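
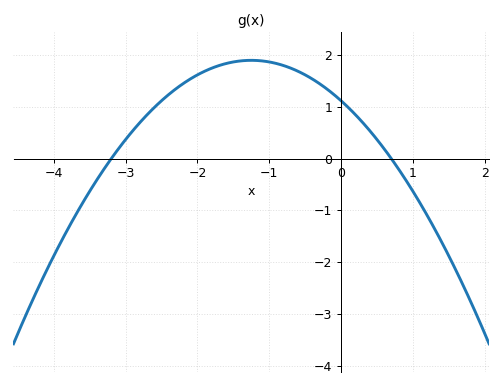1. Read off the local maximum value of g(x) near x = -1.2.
1.9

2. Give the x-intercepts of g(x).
-3.2, 0.7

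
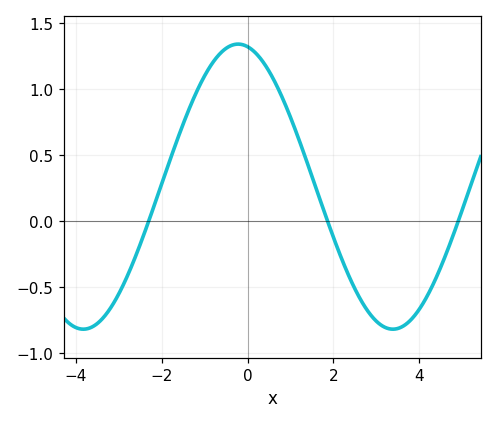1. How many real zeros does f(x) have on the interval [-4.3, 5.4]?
3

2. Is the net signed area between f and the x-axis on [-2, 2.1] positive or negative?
positive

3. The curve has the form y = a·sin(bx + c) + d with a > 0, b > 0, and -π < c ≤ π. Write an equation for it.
y = 1.08sin(0.87x + 1.76) + 0.26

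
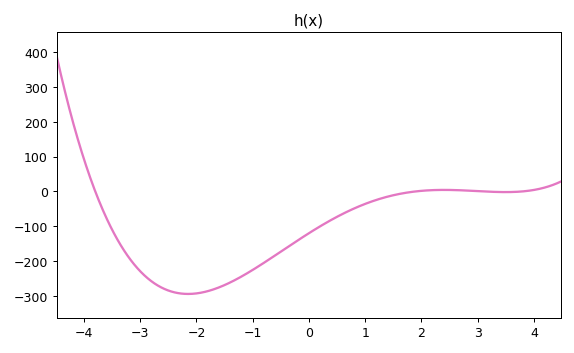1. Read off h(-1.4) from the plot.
-260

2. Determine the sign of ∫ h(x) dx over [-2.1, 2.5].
negative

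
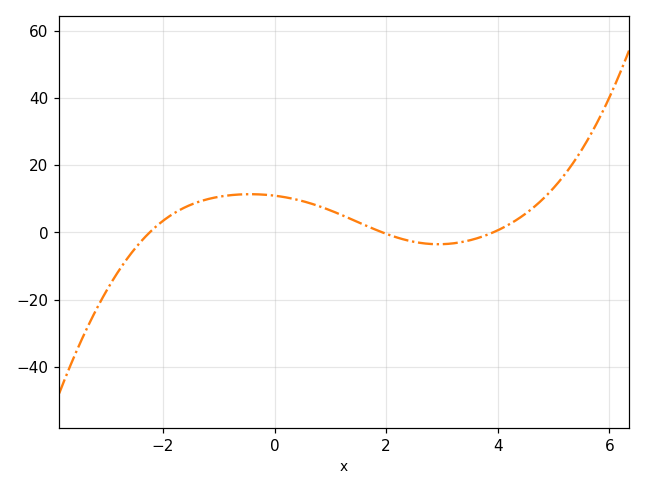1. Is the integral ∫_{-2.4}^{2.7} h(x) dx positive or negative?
positive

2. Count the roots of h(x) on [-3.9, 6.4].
3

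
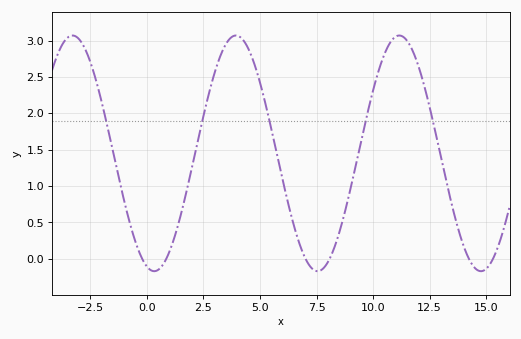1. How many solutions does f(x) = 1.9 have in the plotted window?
5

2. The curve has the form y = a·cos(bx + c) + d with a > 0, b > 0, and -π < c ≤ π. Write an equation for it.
y = 1.62cos(0.87x + 2.86) + 1.45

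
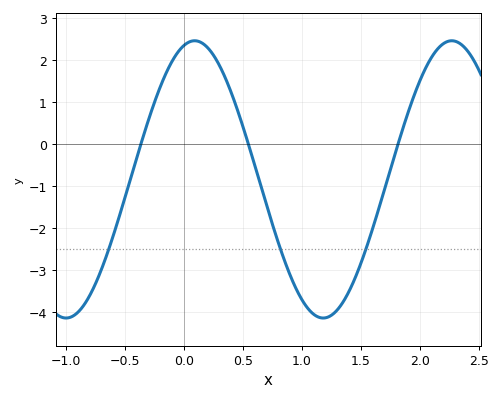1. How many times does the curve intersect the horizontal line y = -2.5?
3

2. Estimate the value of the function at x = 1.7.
-1.1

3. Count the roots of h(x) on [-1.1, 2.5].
3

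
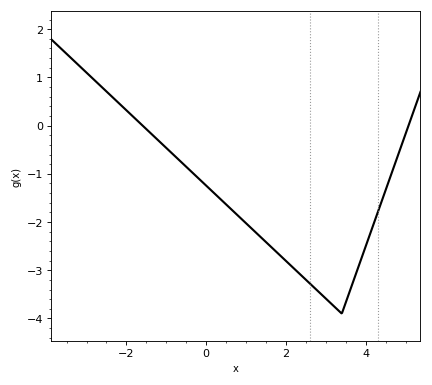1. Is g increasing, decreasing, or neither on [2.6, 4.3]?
neither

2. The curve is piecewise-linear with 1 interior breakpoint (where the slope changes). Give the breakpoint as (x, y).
(3.4, -3.9)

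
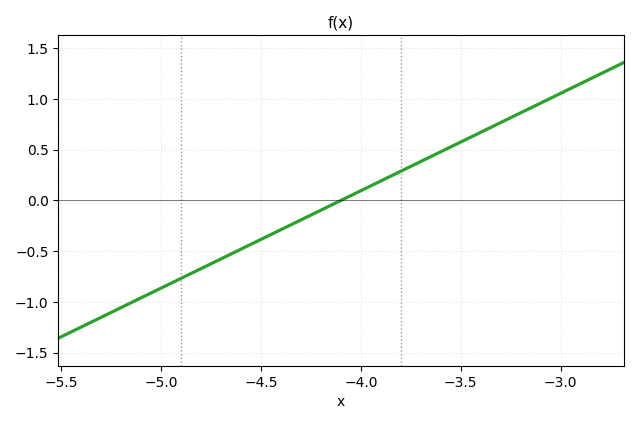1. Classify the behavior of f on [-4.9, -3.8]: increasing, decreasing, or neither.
increasing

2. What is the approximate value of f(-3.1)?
0.96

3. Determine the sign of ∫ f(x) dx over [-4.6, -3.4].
positive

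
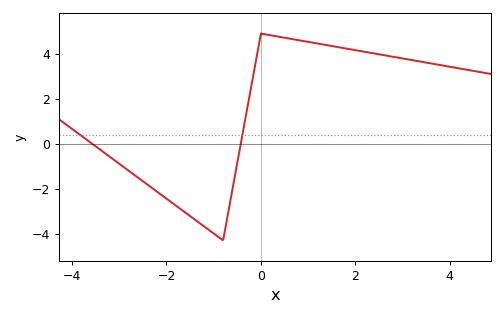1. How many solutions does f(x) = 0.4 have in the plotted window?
2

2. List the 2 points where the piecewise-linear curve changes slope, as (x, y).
(-0.8, -4.3); (0, 4.9)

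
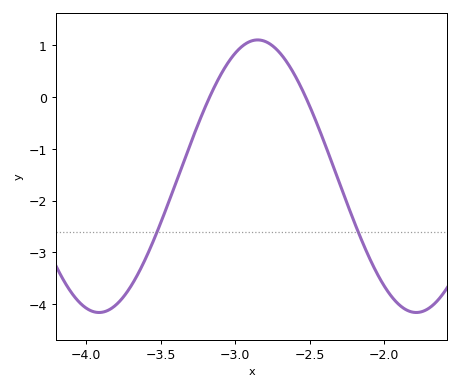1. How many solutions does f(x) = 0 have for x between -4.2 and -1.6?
2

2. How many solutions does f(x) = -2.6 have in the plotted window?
2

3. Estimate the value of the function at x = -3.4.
-1.68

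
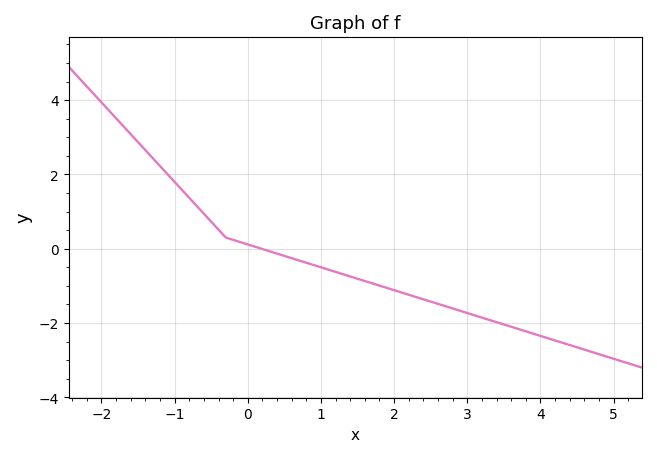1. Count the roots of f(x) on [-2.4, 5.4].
1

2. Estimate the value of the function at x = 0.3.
-0.069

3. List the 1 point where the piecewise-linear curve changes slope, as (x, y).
(-0.3, 0.3)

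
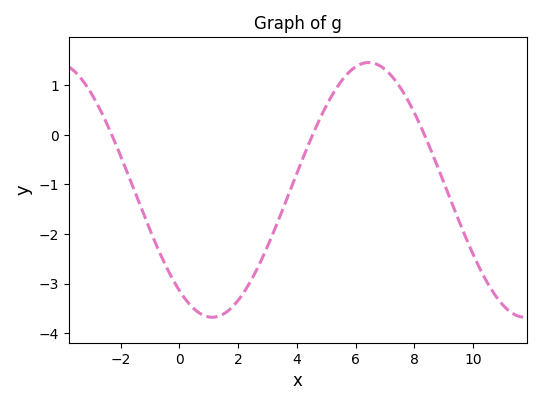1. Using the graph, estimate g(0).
-3.1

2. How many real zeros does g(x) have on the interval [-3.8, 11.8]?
3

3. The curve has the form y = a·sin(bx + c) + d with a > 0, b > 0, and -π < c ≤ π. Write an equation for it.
y = 2.57sin(0.59x - 2.2) - 1.11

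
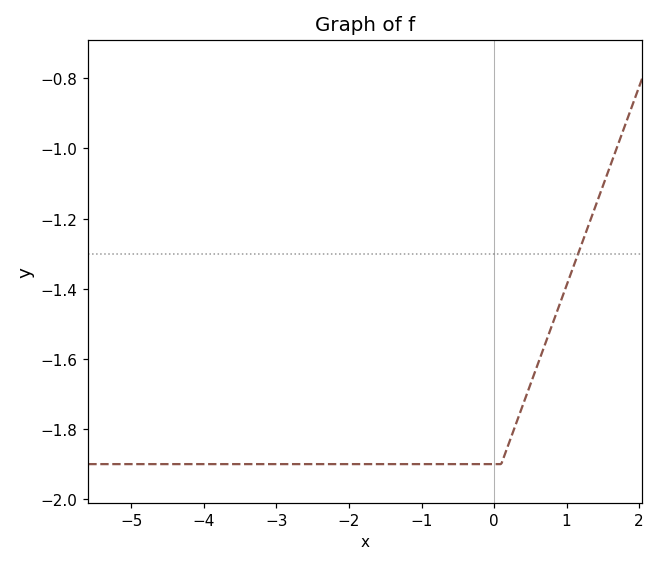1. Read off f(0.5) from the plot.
-1.68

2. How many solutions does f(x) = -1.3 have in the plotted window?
1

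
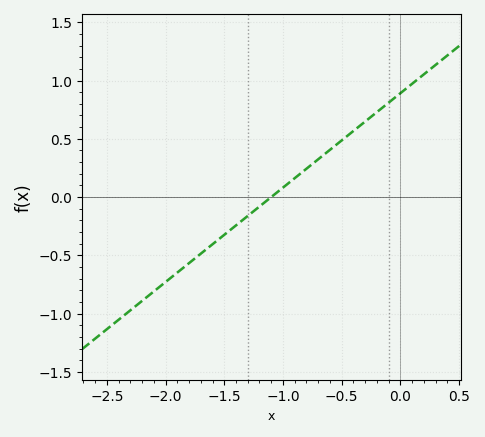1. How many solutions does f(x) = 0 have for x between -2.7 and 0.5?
1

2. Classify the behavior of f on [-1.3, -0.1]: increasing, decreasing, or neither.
increasing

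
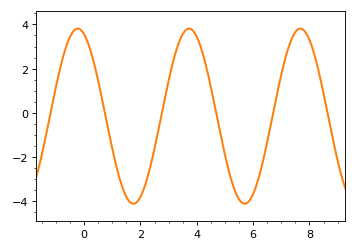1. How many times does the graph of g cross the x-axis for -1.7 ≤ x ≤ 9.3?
6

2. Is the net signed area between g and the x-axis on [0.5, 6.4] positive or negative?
negative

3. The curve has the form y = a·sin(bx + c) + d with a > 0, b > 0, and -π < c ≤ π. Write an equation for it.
y = 3.96sin(1.59x + 1.93) - 0.15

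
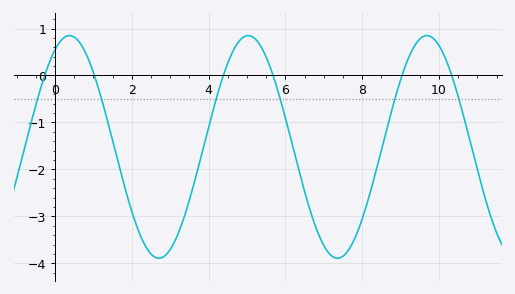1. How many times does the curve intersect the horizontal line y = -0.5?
6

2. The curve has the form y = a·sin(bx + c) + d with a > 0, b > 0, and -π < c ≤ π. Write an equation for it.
y = 2.37sin(1.4x + 1.1) - 1.52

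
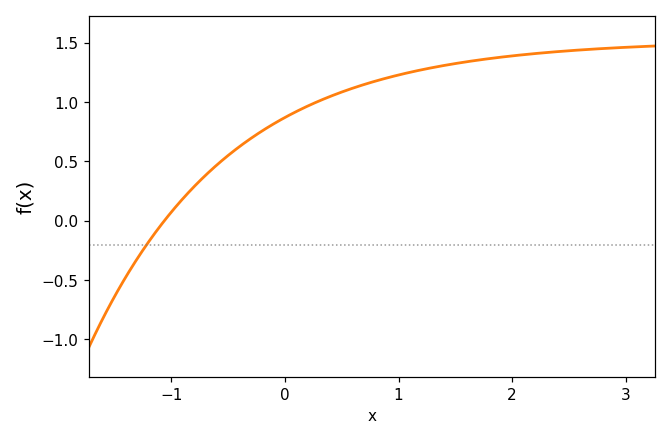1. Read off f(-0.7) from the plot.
0.382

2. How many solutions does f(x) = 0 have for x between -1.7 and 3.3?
1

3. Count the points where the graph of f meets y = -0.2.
1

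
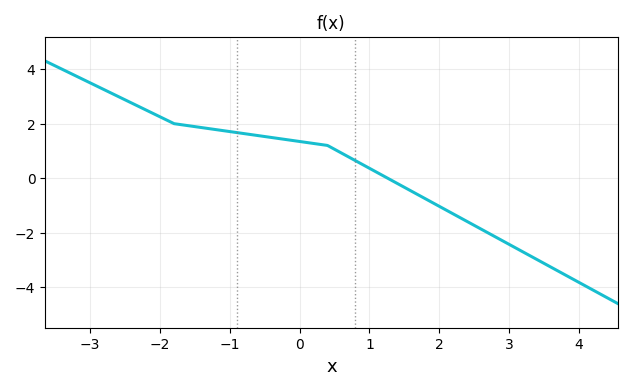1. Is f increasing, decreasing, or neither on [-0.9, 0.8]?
decreasing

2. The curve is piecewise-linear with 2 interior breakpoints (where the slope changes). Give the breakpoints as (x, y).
(-1.8, 2); (0.4, 1.2)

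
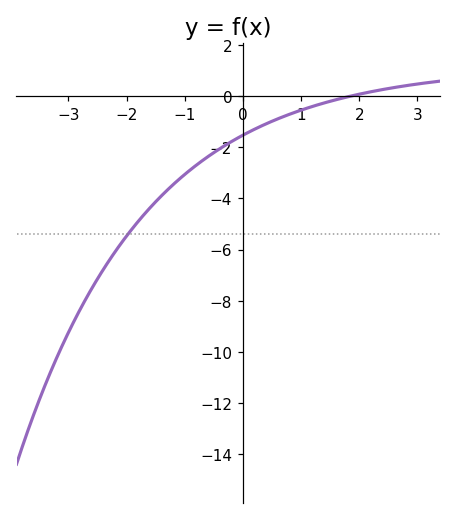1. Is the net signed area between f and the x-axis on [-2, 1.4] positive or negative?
negative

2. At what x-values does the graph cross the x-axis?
1.9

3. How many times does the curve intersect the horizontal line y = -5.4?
1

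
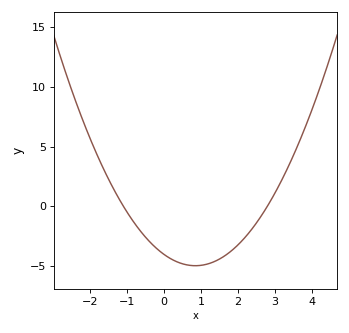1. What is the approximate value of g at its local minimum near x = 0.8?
-5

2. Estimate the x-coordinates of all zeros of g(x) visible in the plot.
-1.2, 2.8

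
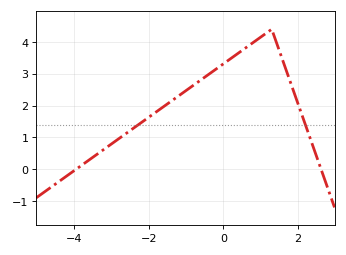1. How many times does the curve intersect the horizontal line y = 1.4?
2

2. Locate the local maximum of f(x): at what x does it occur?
1.2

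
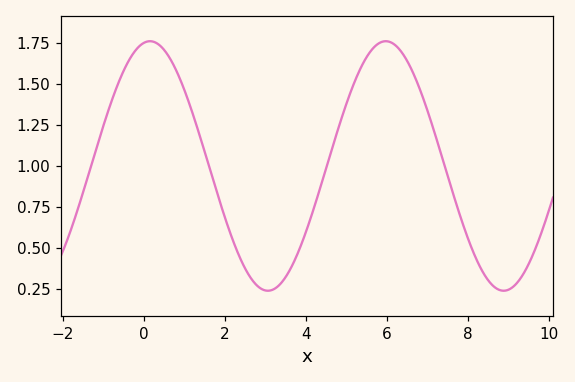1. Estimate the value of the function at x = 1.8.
0.846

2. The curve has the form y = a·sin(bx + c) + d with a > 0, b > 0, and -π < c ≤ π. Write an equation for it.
y = 0.76sin(1.08x + 1.4) + 1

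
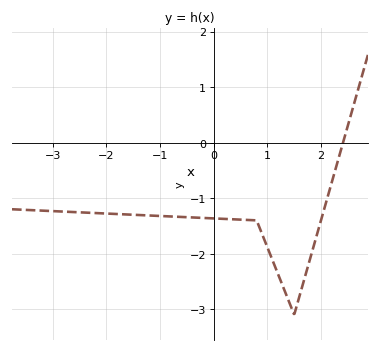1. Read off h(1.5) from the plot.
-3.1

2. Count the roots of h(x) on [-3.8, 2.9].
1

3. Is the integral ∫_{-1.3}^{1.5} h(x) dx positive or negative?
negative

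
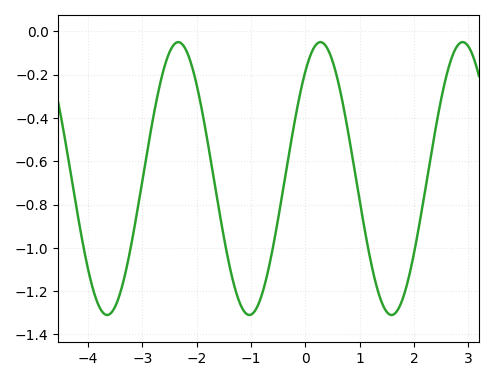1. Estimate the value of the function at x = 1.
-0.78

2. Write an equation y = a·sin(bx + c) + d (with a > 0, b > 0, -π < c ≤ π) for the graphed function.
y = 0.63sin(2.4x + 0.9) - 0.68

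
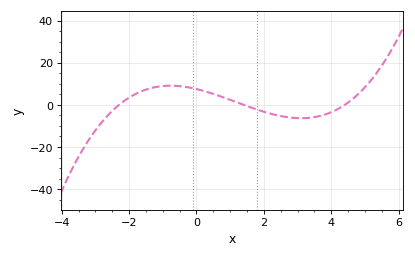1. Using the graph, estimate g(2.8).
-6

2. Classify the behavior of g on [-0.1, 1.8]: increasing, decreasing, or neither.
decreasing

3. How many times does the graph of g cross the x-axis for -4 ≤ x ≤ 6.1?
3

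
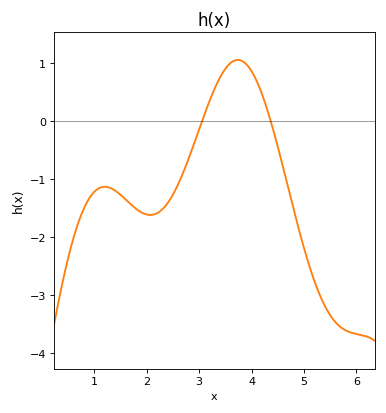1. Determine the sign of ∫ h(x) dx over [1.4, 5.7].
negative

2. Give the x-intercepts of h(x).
3.06, 4.36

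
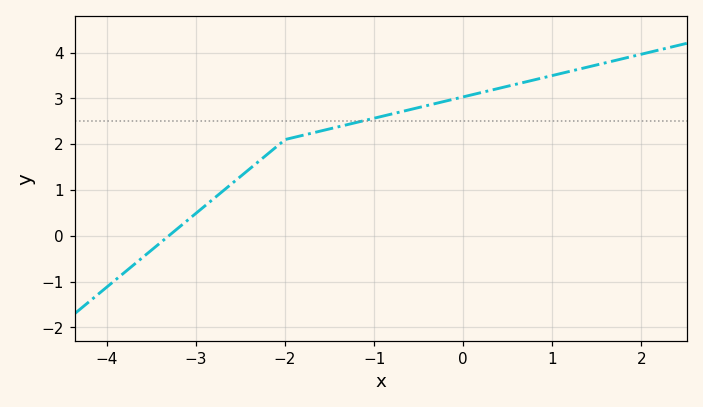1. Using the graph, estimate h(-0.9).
2.6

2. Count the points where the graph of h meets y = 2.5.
1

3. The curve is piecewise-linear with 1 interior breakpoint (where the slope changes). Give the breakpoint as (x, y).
(-2, 2.1)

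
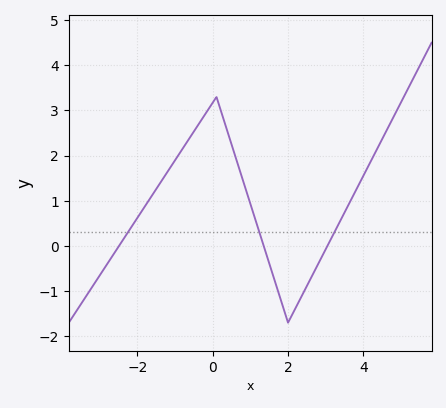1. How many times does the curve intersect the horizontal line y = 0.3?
3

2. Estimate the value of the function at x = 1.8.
-1.17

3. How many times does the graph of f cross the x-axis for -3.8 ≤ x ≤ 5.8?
3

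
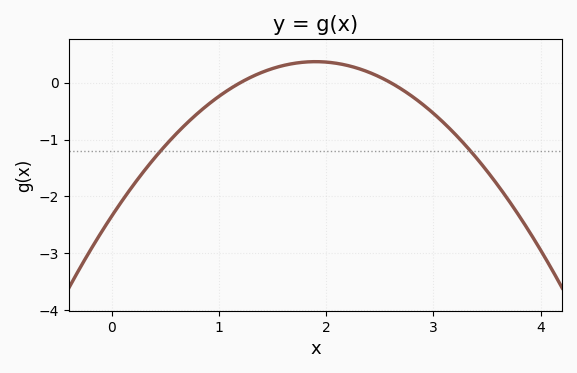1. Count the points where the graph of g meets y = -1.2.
2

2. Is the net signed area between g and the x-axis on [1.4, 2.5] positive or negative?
positive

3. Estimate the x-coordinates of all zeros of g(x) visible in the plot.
1.2, 2.6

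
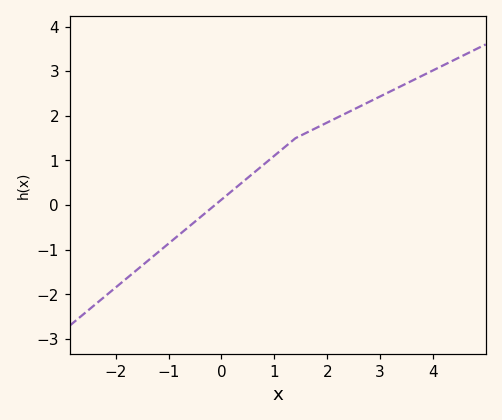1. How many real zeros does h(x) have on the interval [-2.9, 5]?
1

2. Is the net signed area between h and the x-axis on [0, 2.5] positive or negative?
positive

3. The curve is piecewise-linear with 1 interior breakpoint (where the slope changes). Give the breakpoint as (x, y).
(1.4, 1.5)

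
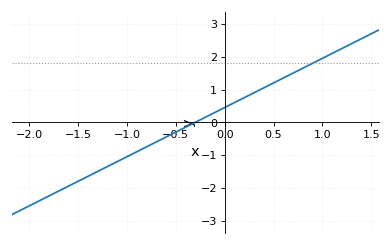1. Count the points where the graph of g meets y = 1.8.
1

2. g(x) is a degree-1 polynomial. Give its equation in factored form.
y = 1.5(x + 0.3)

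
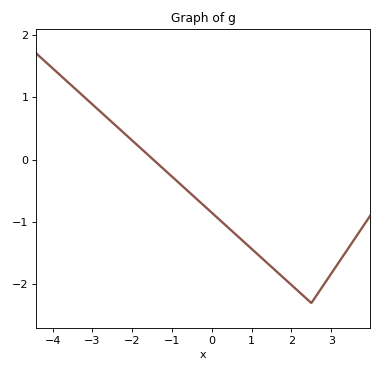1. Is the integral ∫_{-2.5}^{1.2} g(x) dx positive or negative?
negative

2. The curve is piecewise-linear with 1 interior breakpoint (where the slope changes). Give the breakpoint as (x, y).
(2.5, -2.3)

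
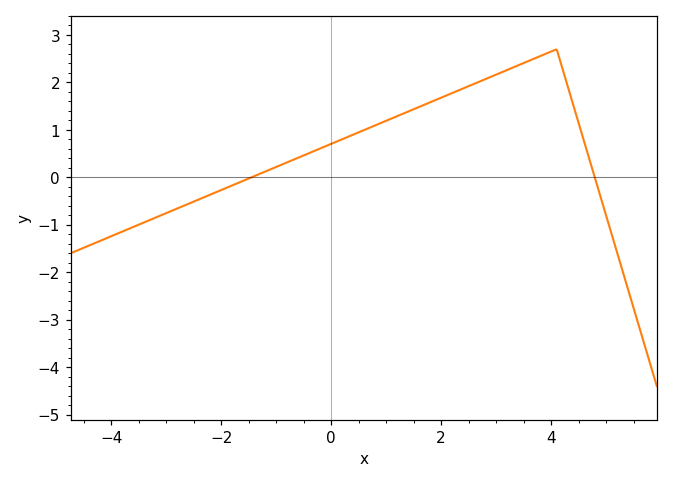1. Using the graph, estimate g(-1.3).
0.1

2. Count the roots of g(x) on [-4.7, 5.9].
2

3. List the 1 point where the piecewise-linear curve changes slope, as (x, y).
(4.1, 2.7)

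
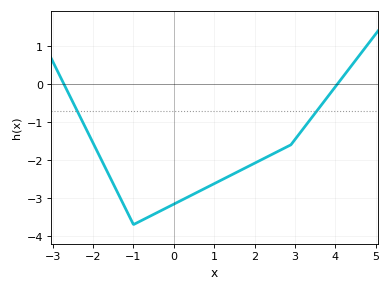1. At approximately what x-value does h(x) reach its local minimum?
-1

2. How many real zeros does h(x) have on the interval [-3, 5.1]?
2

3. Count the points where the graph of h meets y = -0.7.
2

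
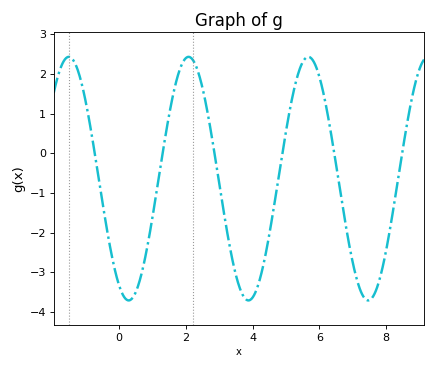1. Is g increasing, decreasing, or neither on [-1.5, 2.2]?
neither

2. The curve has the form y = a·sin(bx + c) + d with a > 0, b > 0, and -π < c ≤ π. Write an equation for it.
y = 3.07sin(1.75x - 2.07) - 0.64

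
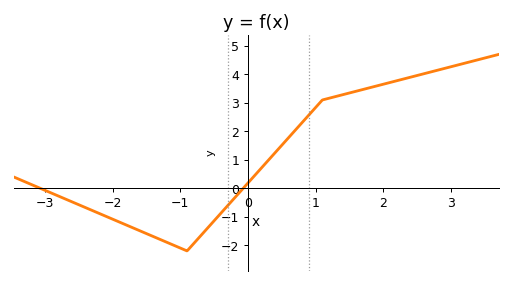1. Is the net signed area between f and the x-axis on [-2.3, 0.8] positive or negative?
negative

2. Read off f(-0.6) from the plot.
-1.4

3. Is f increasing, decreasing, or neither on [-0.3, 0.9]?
increasing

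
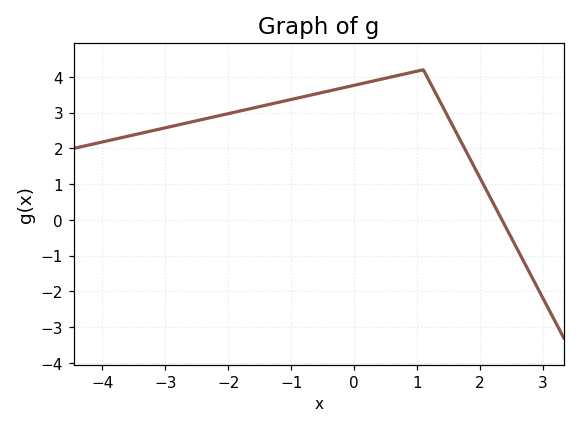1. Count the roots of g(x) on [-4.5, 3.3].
1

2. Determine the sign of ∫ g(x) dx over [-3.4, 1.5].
positive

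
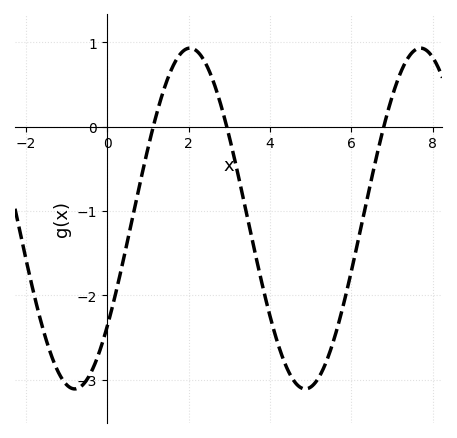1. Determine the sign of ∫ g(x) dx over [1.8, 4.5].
negative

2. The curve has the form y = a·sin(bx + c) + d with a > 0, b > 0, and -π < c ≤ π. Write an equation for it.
y = 2.02sin(1.1x - 0.69) - 1.09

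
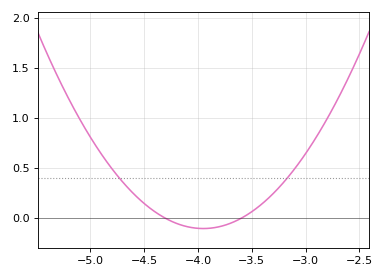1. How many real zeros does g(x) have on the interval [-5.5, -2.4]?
2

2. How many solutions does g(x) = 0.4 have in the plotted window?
2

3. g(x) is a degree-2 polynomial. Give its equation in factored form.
y = 0.83(x + 4.3)(x + 3.6)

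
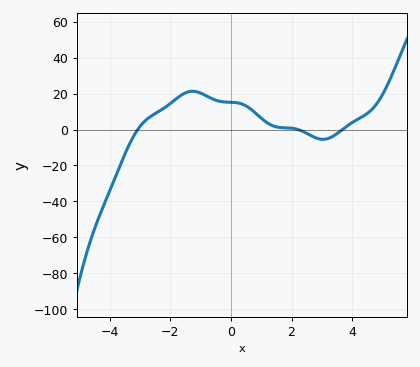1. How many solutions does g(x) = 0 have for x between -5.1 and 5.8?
3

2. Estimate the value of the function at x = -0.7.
17.8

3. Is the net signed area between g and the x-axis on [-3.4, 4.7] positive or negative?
positive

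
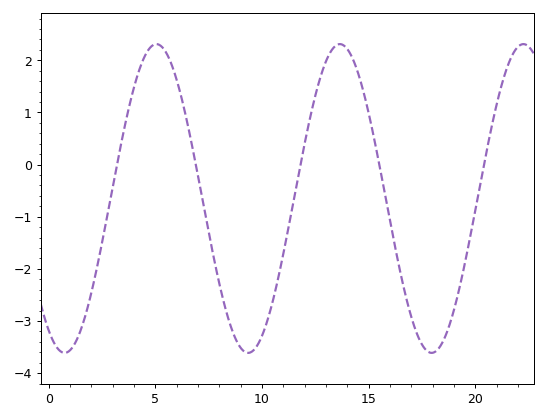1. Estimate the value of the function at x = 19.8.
-1.3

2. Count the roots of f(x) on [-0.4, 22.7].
5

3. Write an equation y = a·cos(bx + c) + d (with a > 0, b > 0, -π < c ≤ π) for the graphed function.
y = 2.96cos(0.73x + 2.6) - 0.65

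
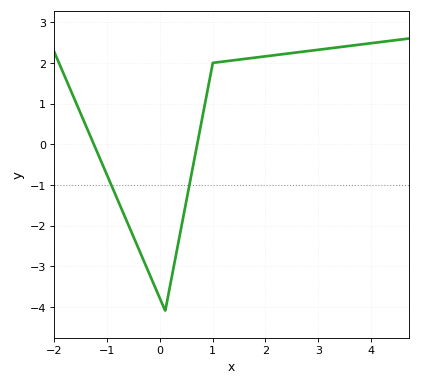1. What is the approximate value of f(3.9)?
2.5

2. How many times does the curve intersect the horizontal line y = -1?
2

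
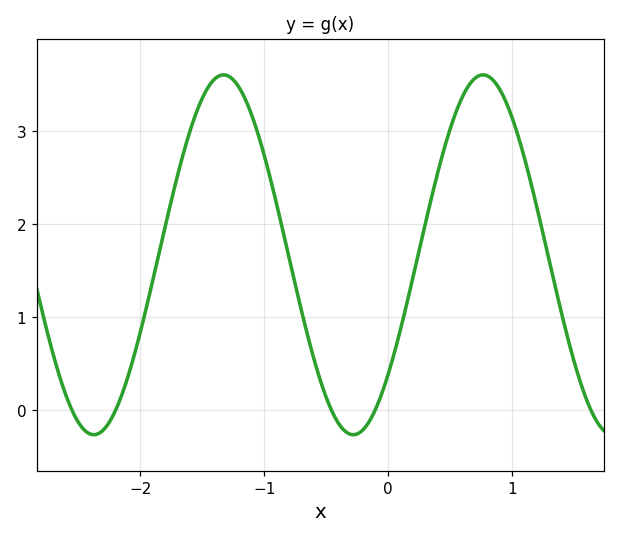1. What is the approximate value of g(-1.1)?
3.17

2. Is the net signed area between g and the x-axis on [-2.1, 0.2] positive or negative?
positive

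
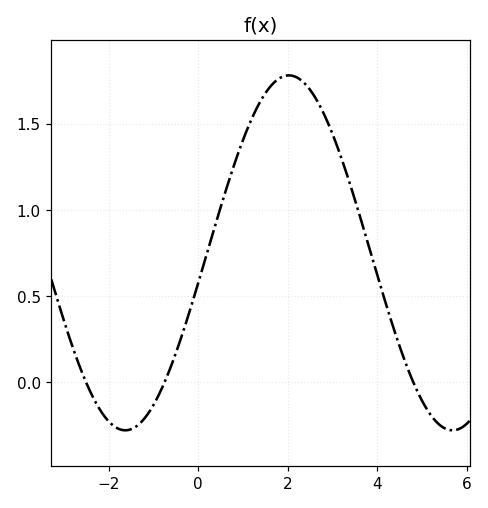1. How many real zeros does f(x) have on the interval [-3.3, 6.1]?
3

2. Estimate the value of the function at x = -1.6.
-0.3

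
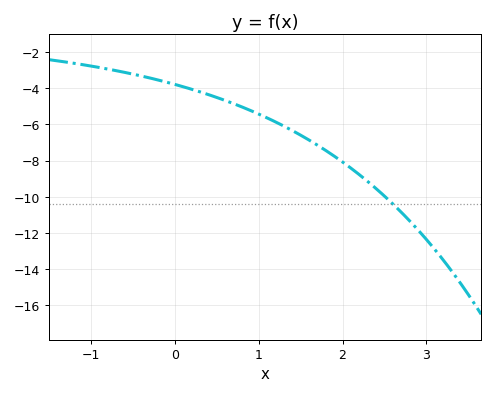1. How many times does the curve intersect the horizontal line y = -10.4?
1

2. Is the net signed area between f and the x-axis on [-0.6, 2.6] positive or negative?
negative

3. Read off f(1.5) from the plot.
-6.6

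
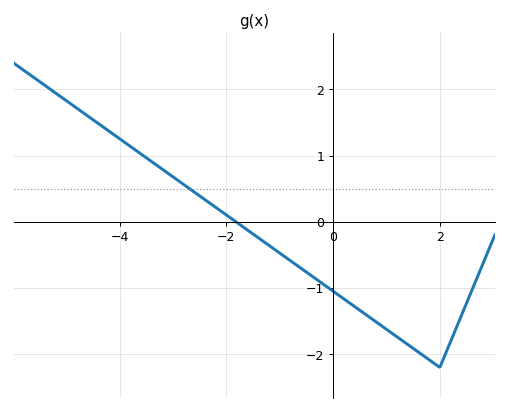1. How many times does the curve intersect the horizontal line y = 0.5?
1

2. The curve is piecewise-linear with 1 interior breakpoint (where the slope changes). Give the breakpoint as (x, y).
(2, -2.2)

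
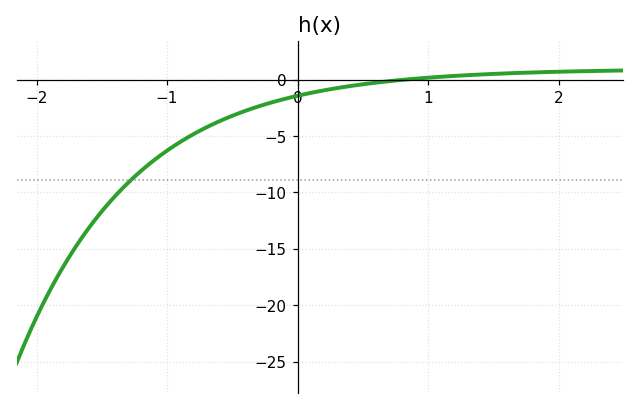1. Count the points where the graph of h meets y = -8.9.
1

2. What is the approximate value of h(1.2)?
0.5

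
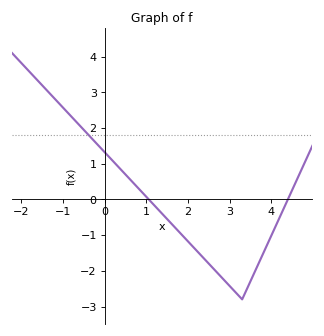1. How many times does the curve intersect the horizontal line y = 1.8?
1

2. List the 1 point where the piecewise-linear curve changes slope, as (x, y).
(3.3, -2.8)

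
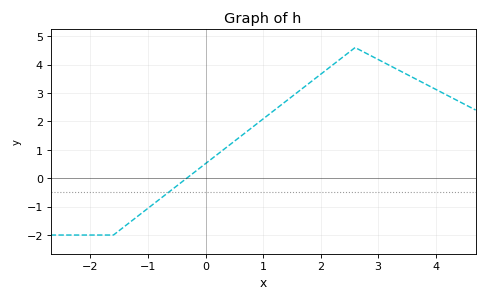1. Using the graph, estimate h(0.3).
1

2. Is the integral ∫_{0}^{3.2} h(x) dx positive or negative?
positive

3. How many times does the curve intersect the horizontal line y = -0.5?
1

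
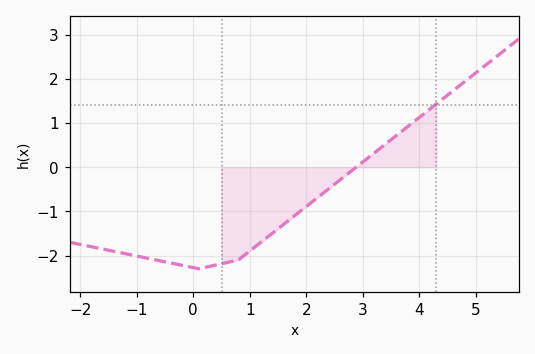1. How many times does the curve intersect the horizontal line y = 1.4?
1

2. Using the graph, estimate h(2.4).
-0.487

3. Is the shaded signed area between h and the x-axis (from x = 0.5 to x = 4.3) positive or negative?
negative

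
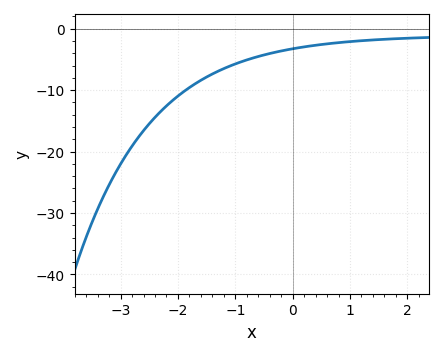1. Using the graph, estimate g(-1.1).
-6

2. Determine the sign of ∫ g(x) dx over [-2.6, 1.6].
negative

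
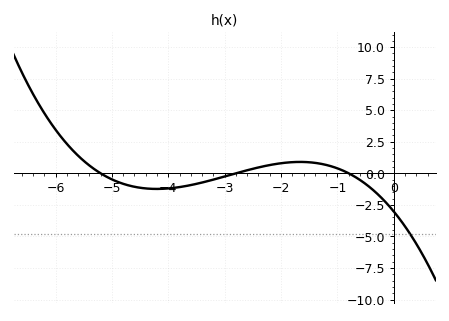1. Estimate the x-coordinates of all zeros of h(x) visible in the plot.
-5.2, -2.8, -0.8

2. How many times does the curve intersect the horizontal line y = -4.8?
1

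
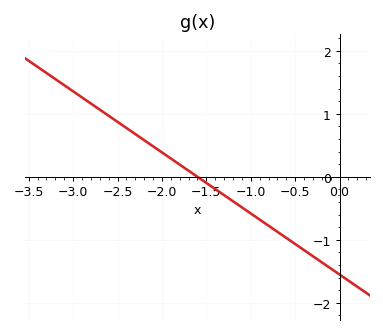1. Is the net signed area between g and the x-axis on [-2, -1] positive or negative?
negative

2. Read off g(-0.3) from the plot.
-1.26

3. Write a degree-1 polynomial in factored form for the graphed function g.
y = -0.97(x + 1.6)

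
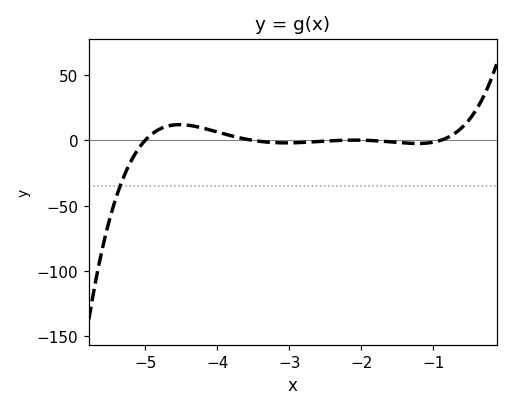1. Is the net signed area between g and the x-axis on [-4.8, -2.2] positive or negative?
positive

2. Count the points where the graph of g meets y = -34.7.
1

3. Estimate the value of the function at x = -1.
-1.37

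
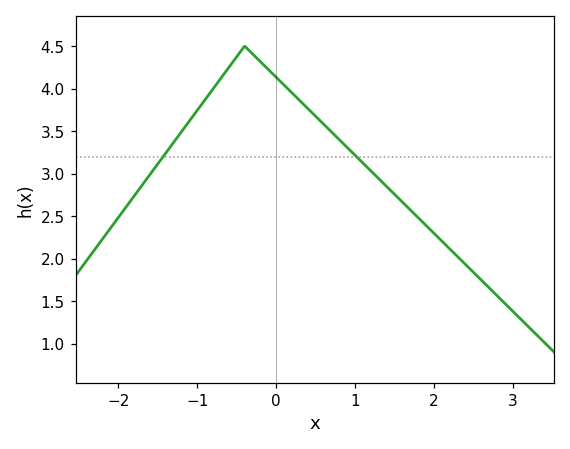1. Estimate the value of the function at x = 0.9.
3.3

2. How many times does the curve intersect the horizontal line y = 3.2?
2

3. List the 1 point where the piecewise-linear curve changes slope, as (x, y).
(-0.4, 4.5)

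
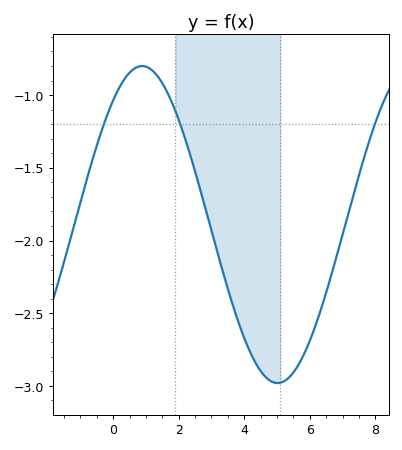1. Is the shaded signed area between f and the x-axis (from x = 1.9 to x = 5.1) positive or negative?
negative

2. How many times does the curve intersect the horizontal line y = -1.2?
3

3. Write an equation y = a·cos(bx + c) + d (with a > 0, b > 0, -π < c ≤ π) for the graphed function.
y = 1.09cos(0.76x - 0.67) - 1.89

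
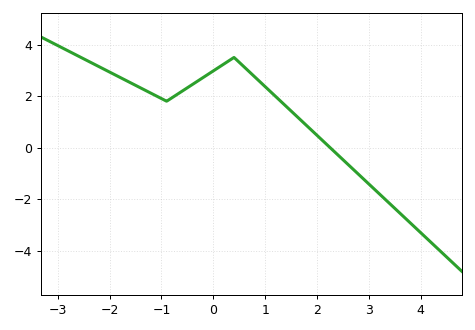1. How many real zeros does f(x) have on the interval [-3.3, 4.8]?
1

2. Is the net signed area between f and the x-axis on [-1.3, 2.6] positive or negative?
positive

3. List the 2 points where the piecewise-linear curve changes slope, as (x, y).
(-0.9, 1.8); (0.4, 3.5)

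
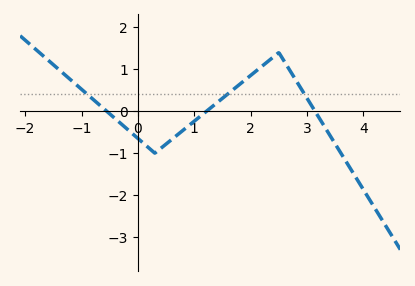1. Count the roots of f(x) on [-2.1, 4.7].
3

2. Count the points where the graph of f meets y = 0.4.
3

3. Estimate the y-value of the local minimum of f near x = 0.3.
-1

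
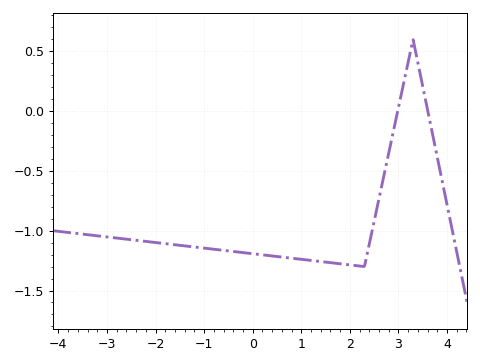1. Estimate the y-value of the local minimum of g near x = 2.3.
-1.3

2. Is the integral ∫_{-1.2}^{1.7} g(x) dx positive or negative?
negative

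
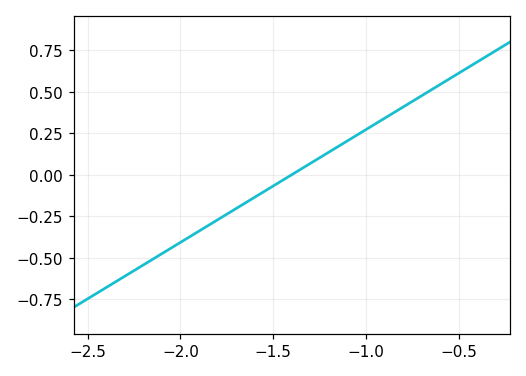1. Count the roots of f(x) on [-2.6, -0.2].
1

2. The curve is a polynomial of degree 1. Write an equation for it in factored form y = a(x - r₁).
y = 0.68(x + 1.4)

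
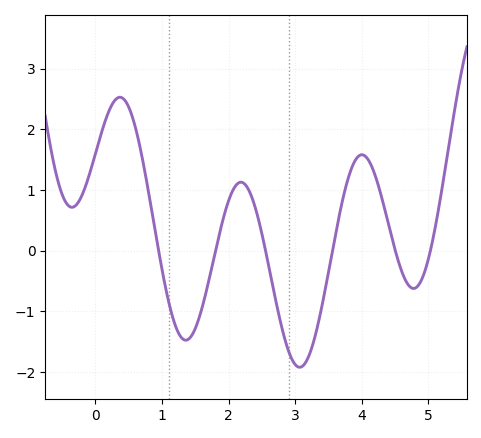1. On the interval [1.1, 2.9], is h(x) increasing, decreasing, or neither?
neither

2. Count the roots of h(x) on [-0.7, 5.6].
6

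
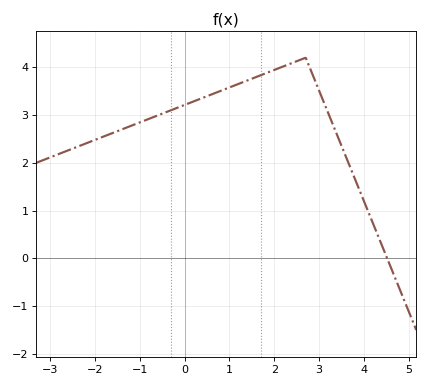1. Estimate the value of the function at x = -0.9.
2.9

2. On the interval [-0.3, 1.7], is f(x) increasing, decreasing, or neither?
increasing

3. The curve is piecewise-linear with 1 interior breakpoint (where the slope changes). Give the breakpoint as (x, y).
(2.7, 4.2)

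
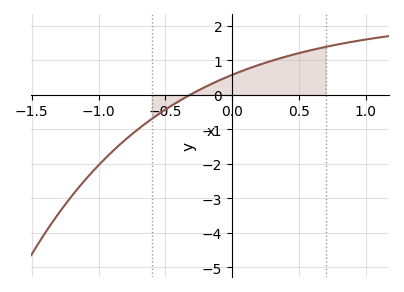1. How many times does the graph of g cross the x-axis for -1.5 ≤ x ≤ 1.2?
1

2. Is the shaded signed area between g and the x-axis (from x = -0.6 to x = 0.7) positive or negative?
positive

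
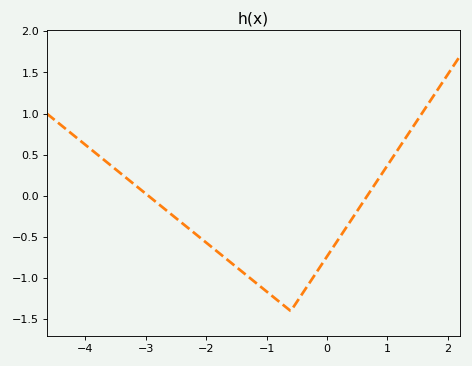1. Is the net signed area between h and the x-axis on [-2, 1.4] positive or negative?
negative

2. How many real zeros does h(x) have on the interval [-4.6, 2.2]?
2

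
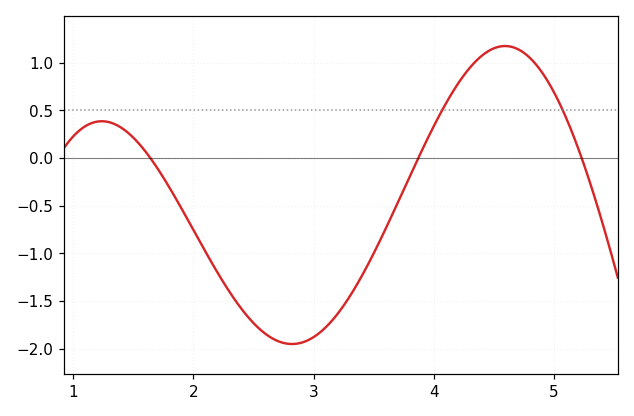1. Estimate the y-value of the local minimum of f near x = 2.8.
-1.95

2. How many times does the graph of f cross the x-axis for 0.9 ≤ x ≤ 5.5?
3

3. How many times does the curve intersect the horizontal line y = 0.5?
2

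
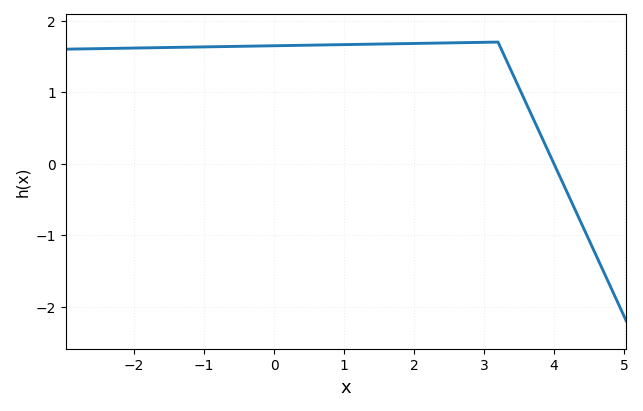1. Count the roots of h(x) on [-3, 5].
1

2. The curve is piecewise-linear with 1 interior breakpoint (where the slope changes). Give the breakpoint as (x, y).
(3.2, 1.7)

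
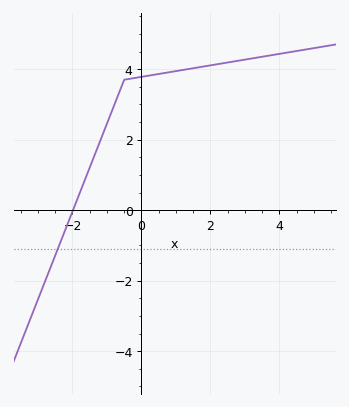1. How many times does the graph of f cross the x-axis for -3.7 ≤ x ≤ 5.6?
1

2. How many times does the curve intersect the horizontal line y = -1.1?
1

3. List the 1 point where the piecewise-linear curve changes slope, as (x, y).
(-0.5, 3.7)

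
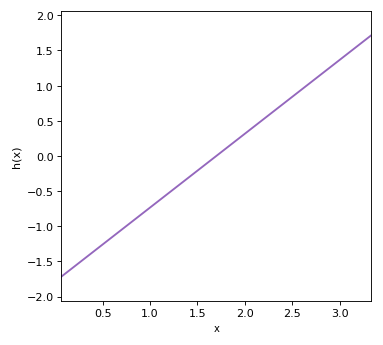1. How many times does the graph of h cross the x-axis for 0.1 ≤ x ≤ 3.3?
1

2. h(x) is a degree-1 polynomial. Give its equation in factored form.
y = 1.05(x - 1.7)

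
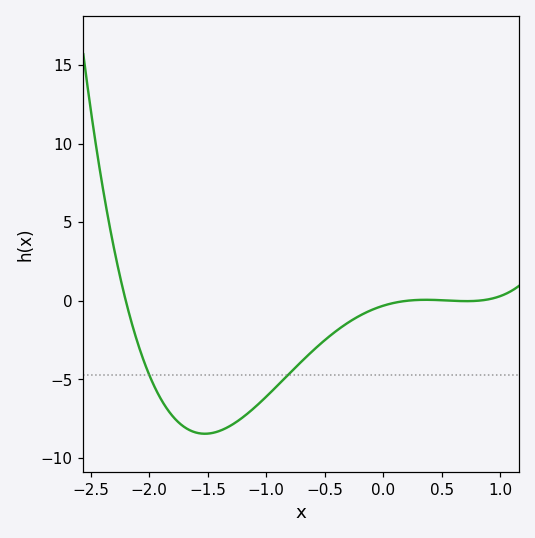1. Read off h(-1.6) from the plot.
-8.38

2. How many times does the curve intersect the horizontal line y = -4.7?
2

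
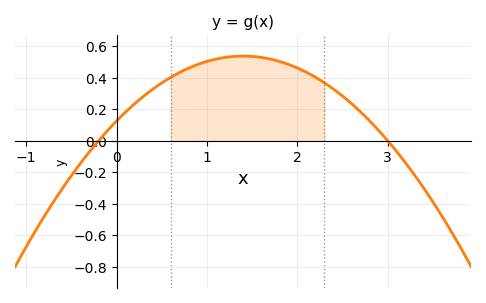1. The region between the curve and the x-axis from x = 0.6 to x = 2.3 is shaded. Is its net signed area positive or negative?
positive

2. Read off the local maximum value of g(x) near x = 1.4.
0.54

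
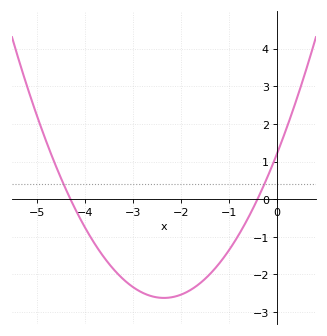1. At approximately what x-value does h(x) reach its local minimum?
-2.4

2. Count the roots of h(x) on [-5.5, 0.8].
2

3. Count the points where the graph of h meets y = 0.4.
2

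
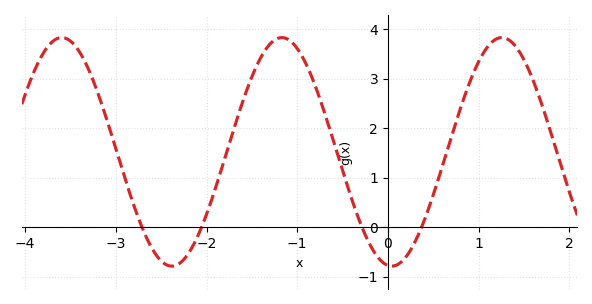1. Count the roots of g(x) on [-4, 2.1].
4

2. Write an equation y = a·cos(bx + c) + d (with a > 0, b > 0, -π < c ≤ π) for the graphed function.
y = 2.31cos(2.6x + 3) + 1.52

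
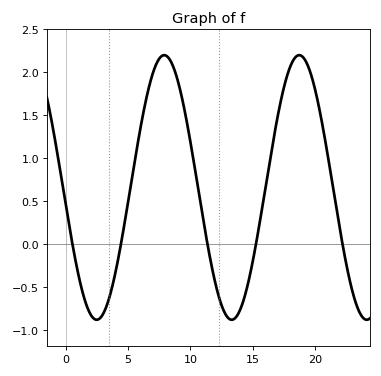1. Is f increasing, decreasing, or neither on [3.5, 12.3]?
neither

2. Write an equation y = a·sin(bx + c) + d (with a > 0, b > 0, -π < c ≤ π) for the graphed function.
y = 1.54sin(0.58x - 3) + 0.66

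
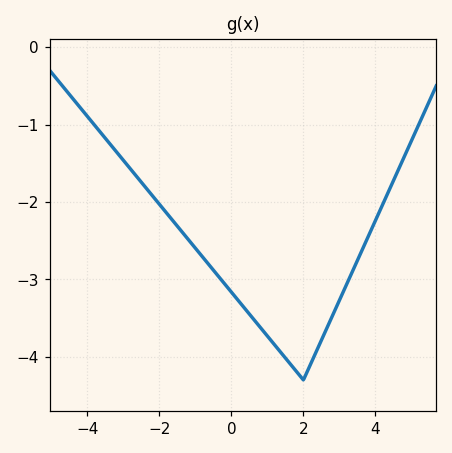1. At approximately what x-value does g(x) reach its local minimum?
2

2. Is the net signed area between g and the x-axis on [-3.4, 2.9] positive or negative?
negative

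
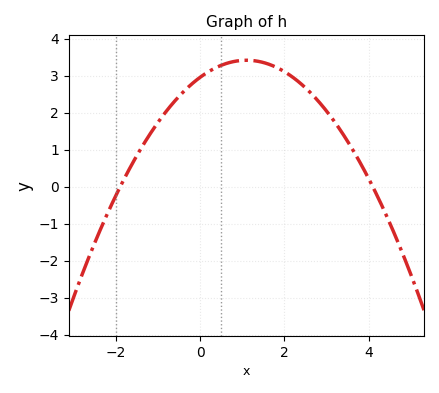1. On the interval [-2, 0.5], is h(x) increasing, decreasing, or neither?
increasing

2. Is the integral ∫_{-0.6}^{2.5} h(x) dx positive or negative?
positive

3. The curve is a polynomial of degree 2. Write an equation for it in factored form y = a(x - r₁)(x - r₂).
y = -0.38(x + 1.9)(x - 4.1)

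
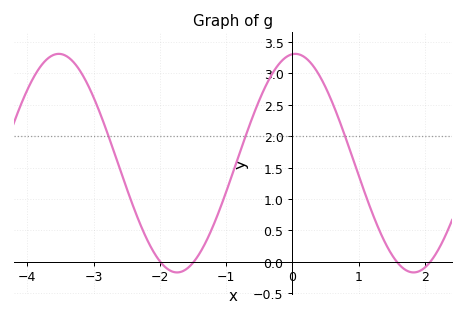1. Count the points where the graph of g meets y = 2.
3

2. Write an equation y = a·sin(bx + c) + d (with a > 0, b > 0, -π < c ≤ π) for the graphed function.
y = 1.74sin(1.76x + 1.49) + 1.57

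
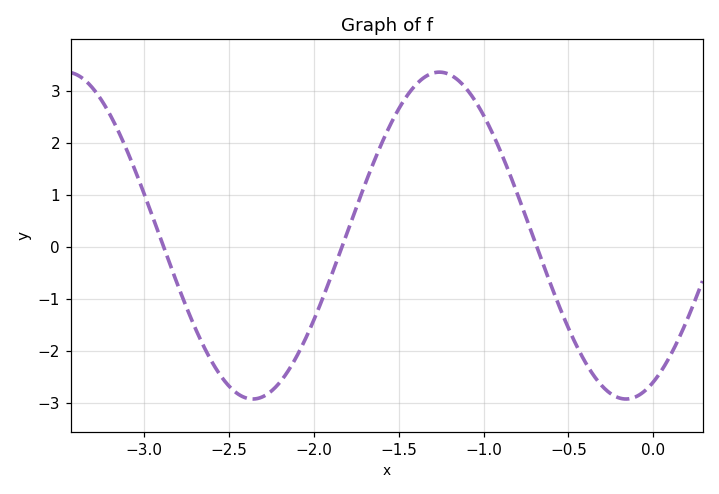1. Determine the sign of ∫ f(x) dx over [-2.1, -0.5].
positive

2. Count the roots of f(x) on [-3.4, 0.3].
3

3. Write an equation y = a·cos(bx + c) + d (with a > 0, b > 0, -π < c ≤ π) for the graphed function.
y = 3.14cos(2.86x - 2.68) + 0.22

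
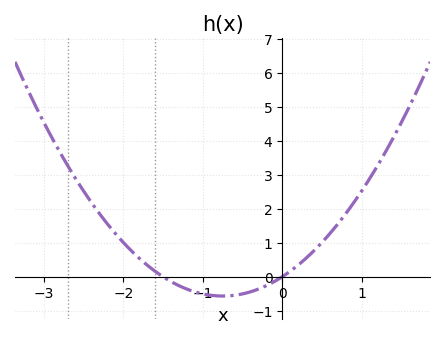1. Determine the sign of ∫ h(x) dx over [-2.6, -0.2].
positive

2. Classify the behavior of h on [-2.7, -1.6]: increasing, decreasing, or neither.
decreasing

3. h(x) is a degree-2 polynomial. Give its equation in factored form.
y = 1.01(x + 1.5)(x - 0)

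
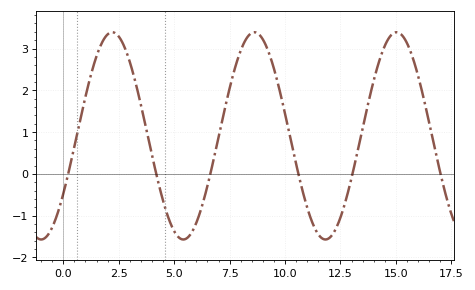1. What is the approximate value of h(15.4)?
3.23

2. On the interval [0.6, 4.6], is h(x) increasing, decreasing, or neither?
neither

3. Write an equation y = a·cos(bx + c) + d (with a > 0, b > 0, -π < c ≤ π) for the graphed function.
y = 2.48cos(0.98x - 2.16) + 0.91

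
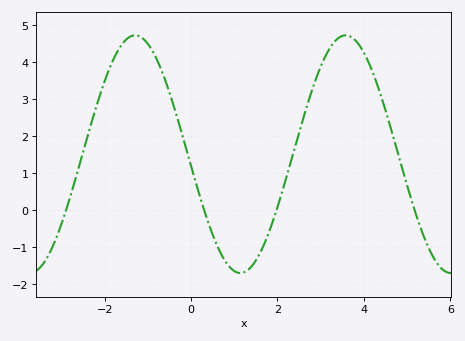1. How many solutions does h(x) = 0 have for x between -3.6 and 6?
4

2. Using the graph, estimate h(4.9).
1.1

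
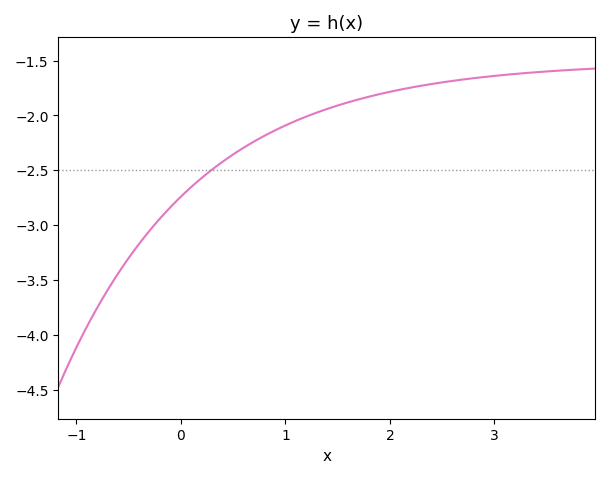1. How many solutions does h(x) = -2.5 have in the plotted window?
1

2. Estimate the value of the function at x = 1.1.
-2.05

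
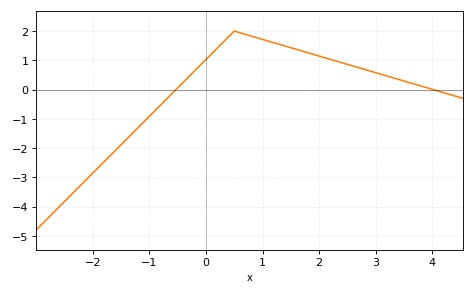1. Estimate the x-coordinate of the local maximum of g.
0.4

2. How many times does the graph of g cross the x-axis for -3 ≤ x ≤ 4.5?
2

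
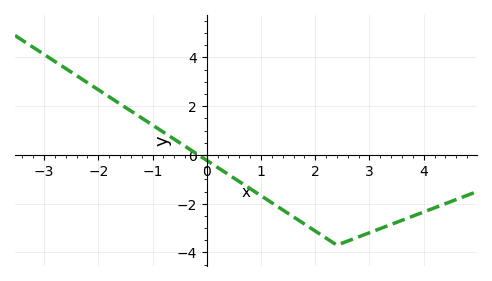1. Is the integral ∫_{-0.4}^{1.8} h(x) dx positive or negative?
negative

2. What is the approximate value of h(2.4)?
-3.6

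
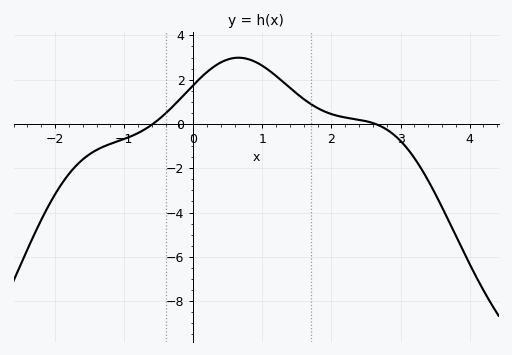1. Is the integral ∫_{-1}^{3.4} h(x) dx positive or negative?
positive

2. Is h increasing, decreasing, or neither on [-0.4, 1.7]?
neither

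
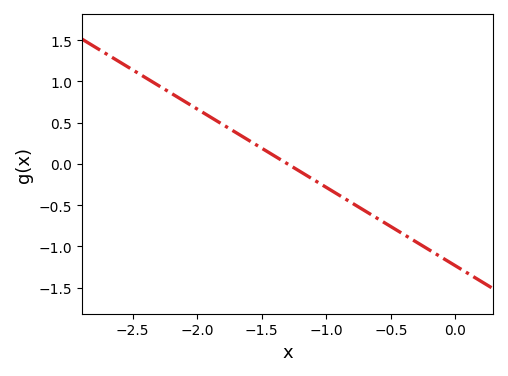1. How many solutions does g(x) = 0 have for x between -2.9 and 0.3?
1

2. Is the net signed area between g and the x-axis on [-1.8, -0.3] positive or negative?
negative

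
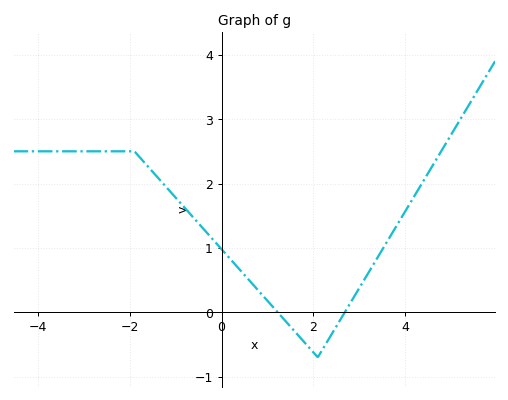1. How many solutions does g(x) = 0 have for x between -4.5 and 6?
2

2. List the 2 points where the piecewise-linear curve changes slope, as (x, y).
(-1.9, 2.5); (2.1, -0.7)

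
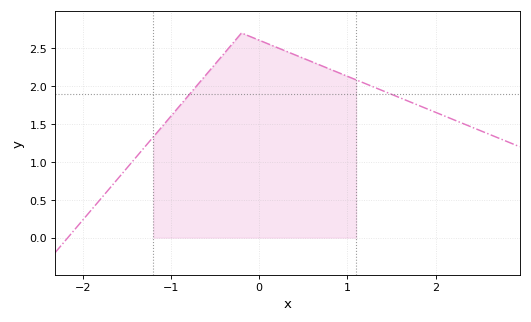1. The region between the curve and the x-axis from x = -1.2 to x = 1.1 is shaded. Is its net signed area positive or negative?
positive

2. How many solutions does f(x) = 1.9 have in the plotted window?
2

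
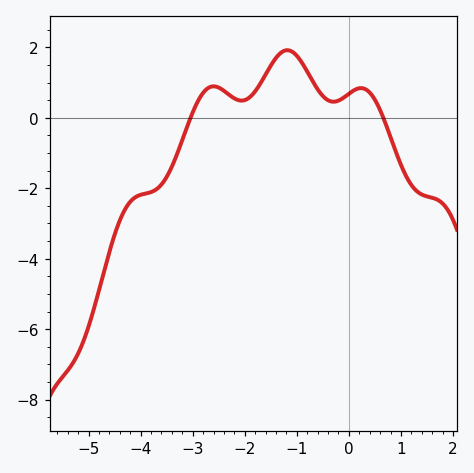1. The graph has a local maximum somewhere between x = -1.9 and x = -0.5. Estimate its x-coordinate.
-1.18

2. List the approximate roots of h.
-3.04, 0.661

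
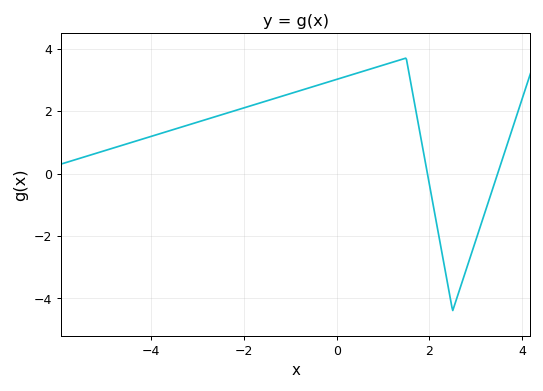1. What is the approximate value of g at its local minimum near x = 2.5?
-4.4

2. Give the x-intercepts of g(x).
2, 3.4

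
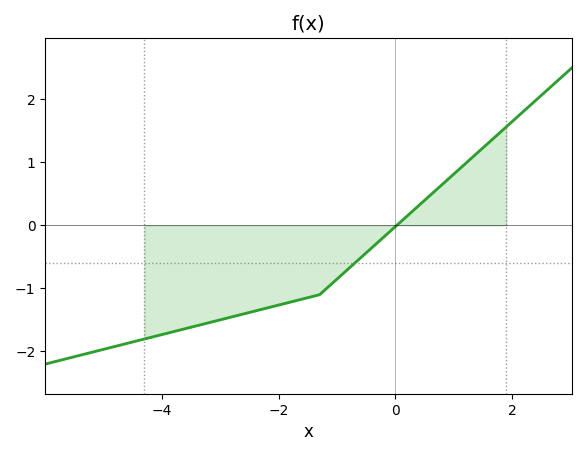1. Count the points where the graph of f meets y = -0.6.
1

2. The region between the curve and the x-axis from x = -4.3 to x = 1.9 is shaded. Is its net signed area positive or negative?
negative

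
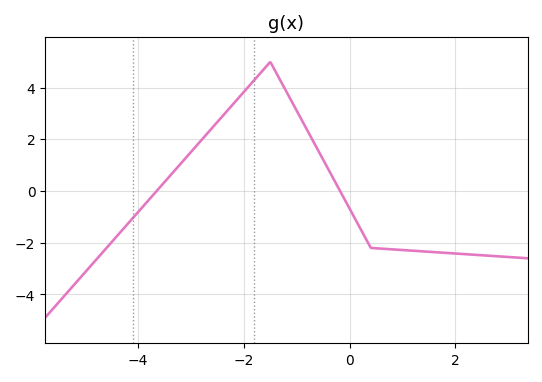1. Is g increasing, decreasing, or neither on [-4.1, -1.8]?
increasing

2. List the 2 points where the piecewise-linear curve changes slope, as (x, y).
(-1.5, 5); (0.4, -2.2)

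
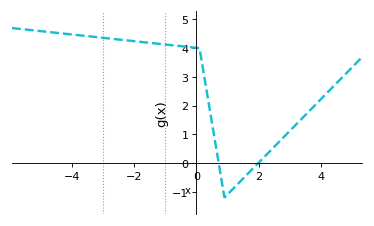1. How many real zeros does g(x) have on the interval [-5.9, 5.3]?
2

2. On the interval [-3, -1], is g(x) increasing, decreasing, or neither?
decreasing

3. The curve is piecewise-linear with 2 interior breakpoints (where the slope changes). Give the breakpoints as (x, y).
(0.1, 4); (0.9, -1.2)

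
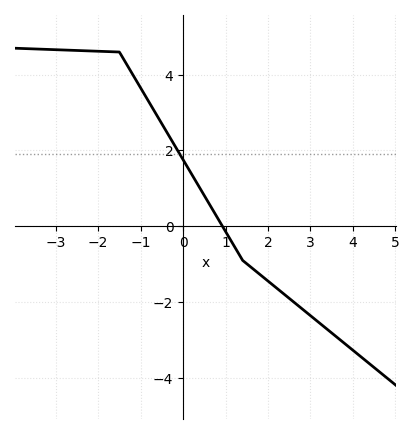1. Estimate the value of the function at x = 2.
-1.4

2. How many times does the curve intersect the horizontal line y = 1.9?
1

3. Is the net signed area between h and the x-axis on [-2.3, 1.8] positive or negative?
positive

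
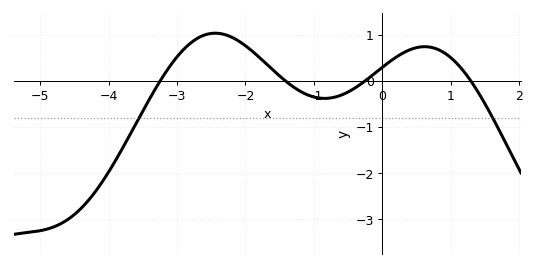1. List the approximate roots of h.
-3.2, -1.4, -0.3, 1.3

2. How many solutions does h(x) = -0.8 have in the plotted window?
2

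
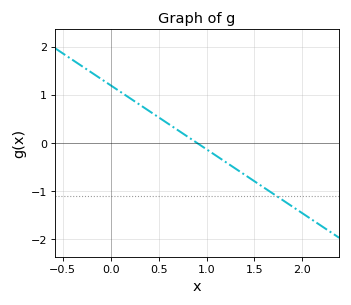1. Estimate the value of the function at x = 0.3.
0.798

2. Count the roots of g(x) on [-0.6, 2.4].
1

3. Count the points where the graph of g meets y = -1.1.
1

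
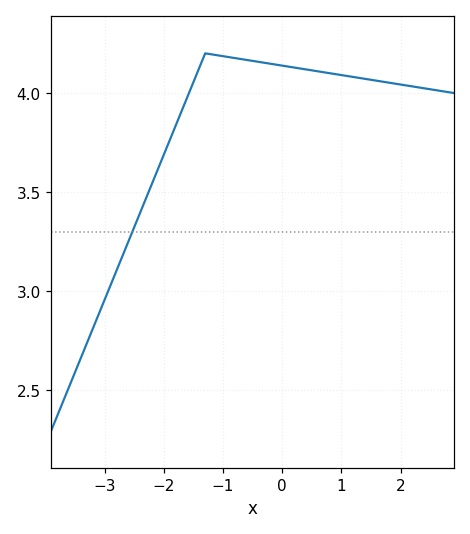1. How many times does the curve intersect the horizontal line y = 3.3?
1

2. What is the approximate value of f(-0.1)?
4.15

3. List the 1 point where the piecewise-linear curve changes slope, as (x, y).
(-1.3, 4.2)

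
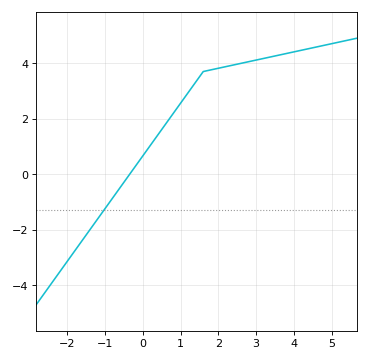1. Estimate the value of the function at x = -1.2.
-1.62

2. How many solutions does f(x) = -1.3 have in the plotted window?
1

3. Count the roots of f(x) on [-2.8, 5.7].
1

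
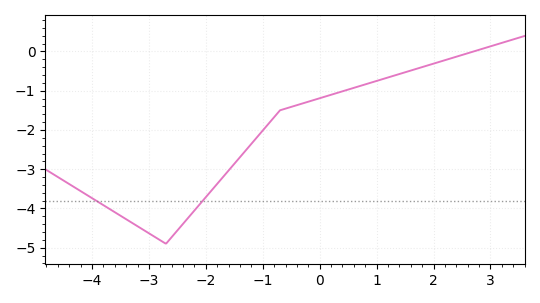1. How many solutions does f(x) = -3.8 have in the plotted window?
2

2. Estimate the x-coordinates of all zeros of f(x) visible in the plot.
2.7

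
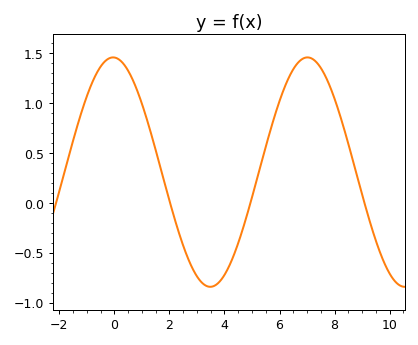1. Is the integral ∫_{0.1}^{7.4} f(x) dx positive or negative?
positive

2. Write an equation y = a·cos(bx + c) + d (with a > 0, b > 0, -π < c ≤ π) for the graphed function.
y = 1.15cos(0.89x + 0.04) + 0.31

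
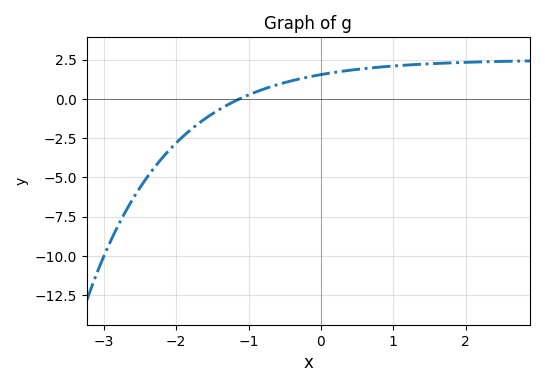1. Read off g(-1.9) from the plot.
-2.4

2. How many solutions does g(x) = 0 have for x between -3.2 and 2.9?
1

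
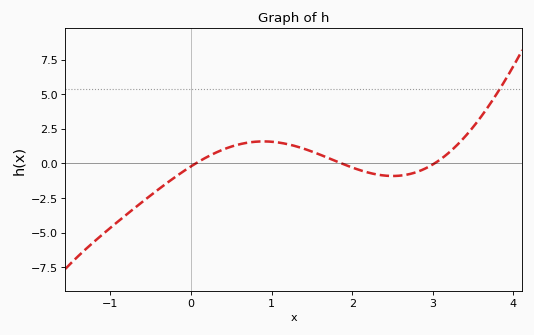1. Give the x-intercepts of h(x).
0.1, 1.9, 3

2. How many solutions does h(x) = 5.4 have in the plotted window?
1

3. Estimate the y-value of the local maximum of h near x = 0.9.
1.6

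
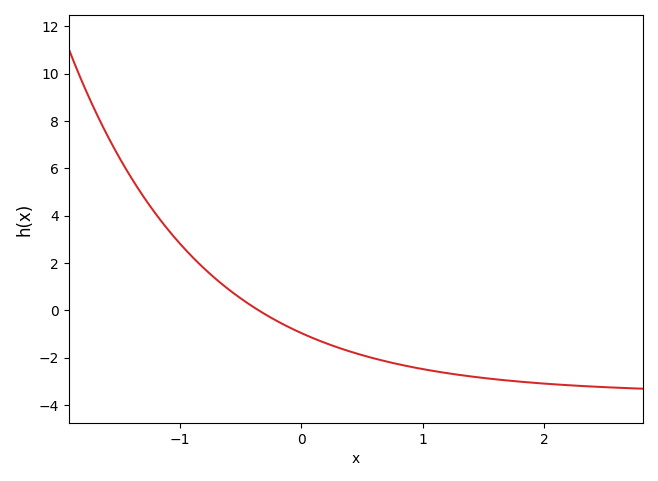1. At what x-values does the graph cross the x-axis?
-0.4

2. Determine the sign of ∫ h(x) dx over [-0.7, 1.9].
negative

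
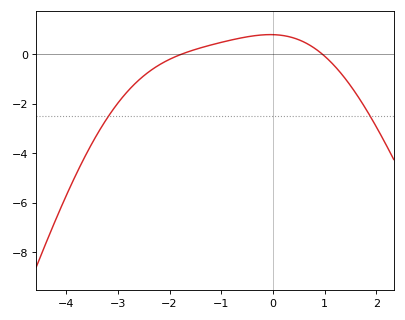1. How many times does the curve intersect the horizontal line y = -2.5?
2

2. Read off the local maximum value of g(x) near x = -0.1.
0.786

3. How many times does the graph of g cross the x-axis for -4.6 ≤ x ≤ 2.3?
2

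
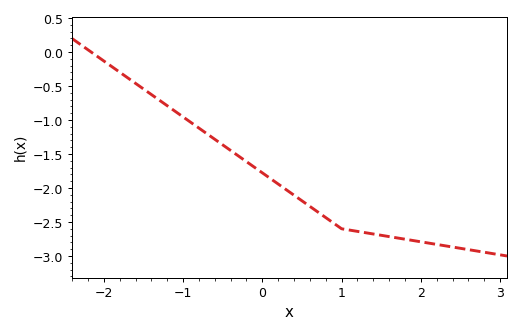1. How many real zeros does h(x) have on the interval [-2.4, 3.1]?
1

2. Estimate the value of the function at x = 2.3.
-2.85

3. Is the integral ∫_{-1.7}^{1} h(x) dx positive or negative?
negative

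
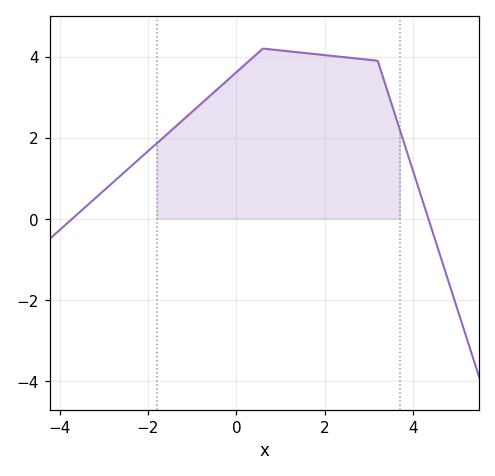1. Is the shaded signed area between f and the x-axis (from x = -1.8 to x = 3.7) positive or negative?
positive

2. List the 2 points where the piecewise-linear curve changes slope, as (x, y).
(0.6, 4.2); (3.2, 3.9)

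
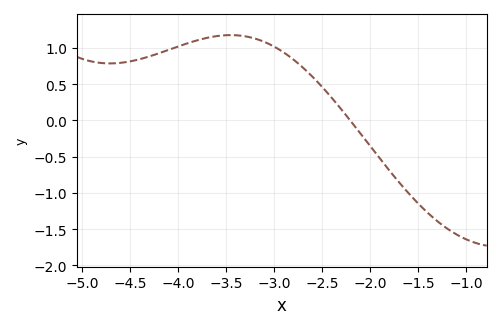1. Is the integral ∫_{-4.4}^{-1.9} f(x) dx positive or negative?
positive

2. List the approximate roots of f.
-2.2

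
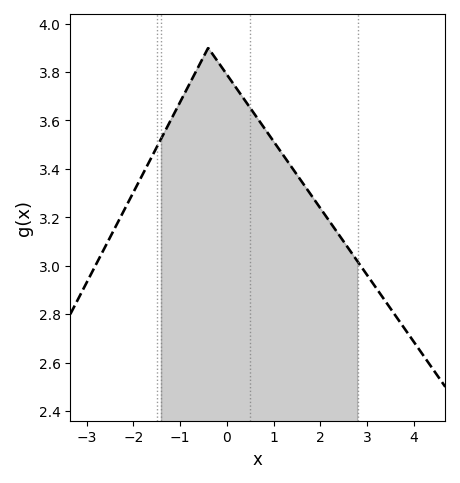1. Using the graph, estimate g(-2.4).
3.15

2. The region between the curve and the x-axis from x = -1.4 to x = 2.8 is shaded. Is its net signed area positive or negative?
positive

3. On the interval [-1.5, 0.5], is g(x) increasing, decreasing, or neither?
neither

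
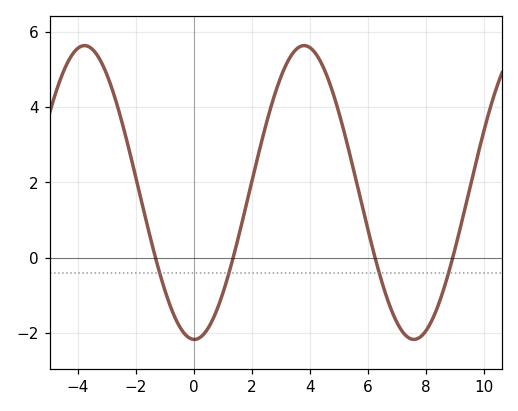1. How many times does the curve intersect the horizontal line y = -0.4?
4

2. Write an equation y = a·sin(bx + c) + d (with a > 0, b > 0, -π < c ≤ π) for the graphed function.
y = 3.9sin(0.83x - 1.6) + 1.73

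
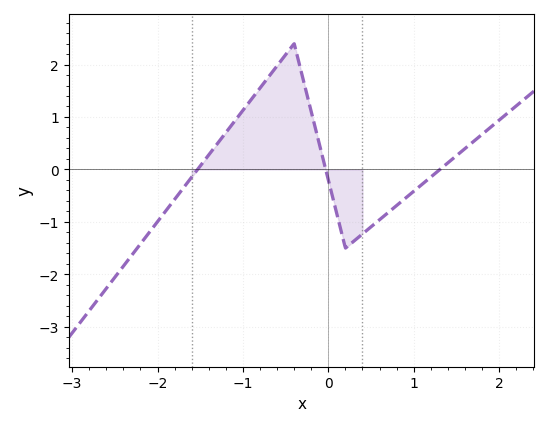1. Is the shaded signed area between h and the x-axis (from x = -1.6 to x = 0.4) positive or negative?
positive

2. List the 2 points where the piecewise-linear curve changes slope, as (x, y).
(-0.4, 2.4); (0.2, -1.5)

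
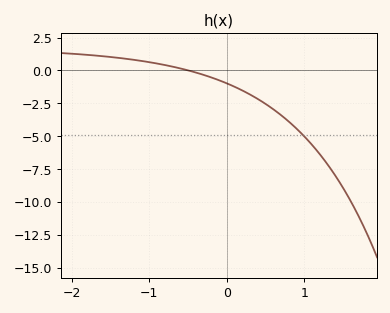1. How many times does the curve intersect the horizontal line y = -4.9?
1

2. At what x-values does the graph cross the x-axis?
-0.495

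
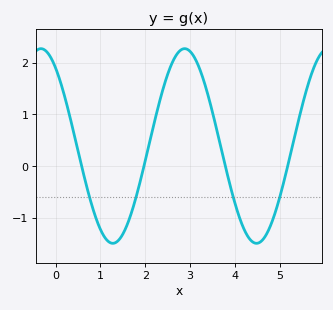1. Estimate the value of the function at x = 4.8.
-1.1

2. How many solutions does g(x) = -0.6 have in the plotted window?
4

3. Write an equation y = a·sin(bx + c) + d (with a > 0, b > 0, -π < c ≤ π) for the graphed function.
y = 1.88sin(2x + 2.2) + 0.39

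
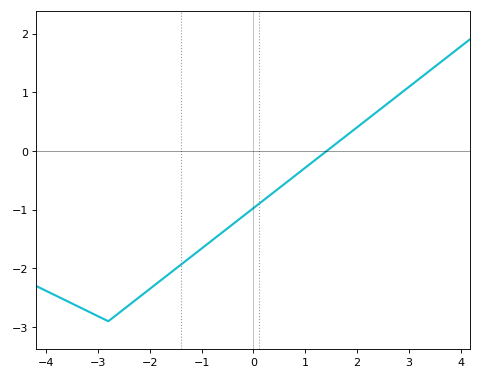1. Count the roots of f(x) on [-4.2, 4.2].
1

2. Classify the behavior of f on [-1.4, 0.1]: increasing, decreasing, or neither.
increasing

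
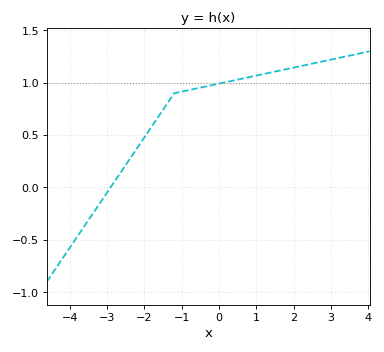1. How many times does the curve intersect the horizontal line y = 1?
1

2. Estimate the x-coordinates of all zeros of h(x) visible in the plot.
-2.91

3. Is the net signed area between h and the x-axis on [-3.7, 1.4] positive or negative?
positive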